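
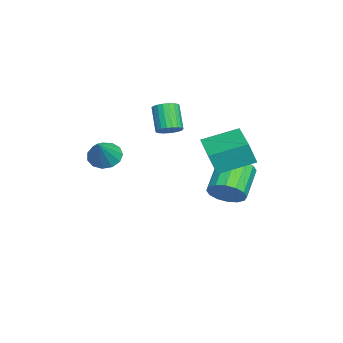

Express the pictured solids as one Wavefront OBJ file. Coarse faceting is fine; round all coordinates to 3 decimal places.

v -2.285 -1.439 1.599
v -1.851 -1.276 1.948
v -2.621 -1.499 3.01
v -3.055 -1.661 2.661
v -1.965 -1.067 1.909
v -2.735 -1.29 2.971
v -2.134 -0.923 1.817
v -2.904 -1.145 2.878
v -2.33 -0.867 1.687
v -3.099 -1.09 2.748
v -2.518 -0.91 1.542
v -3.287 -1.133 2.603
v -2.665 -1.045 1.406
v -3.435 -1.268 2.468
v -2.747 -1.248 1.305
v -3.516 -1.47 2.366
v -2.749 -1.484 1.254
v -3.518 -1.706 2.315
v -2.671 -1.712 1.263
v -3.44 -1.934 2.324
v -2.526 -1.892 1.33
v -3.295 -2.115 2.391
v -2.339 -1.995 1.443
v -3.109 -2.217 2.505
v -2.144 -2.001 1.584
v -2.913 -2.224 2.646
v -1.972 -1.91 1.727
v -2.742 -2.133 2.789
v -1.855 -1.737 1.848
v -2.625 -1.96 2.91
v -1.812 -1.513 1.926
v -2.582 -1.736 2.988
v 1.554 -3.693 1.708
v 1.937 -4.123 1.275
v 2.586 -3.847 2.772
v 2.066 -3.745 1.204
v 2.033 -3.35 1.293
v 1.848 -3.065 1.514
v 1.57 -2.978 1.796
v 1.287 -3.119 2.051
v 1.088 -3.442 2.196
v 1.038 -3.844 2.186
v 1.152 -4.198 2.025
v 1.393 -4.392 1.763
v 1.686 -4.364 1.483
v 0.051 0.306 1.088
v 0.182 -0.028 2.107
v -0.271 1.841 1.633
v -0.14 1.506 2.652
v 1.92 0.734 0.988
v 2.051 0.399 2.007
v 1.598 2.268 1.533
v 1.729 1.934 2.552
v -2.367 0.934 -2.035
v -1.846 1.344 -1.472
v -3.172 1.696 -0.502
v -3.693 1.286 -1.065
v -1.976 1.662 -1.764
v -3.301 2.014 -0.794
v -2.21 1.785 -2.128
v -3.535 2.136 -1.158
v -2.486 1.679 -2.468
v -3.812 2.031 -1.498
v -2.731 1.374 -2.692
v -4.056 1.726 -1.721
v -2.878 0.952 -2.739
v -4.204 1.303 -1.769
v -2.888 0.524 -2.598
v -4.214 0.876 -1.628
v -2.759 0.206 -2.306
v -4.084 0.558 -1.336
v -2.525 0.084 -1.942
v -3.85 0.435 -0.972
v -2.248 0.189 -1.602
v -3.574 0.541 -0.632
v -2.004 0.494 -1.379
v -3.329 0.846 -0.408
v -1.856 0.917 -1.331
v -3.182 1.268 -0.361
f 2 1 5
f 2 5 3
f 3 5 6
f 3 6 4
f 5 1 7
f 5 7 6
f 6 7 8
f 6 8 4
f 7 1 9
f 7 9 8
f 8 9 10
f 8 10 4
f 9 1 11
f 9 11 10
f 10 11 12
f 10 12 4
f 11 1 13
f 11 13 12
f 12 13 14
f 12 14 4
f 13 1 15
f 13 15 14
f 14 15 16
f 14 16 4
f 15 1 17
f 15 17 16
f 16 17 18
f 16 18 4
f 17 1 19
f 17 19 18
f 18 19 20
f 18 20 4
f 19 1 21
f 19 21 20
f 20 21 22
f 20 22 4
f 21 1 23
f 21 23 22
f 22 23 24
f 22 24 4
f 23 1 25
f 23 25 24
f 24 25 26
f 24 26 4
f 25 1 27
f 25 27 26
f 26 27 28
f 26 28 4
f 27 1 29
f 27 29 28
f 28 29 30
f 28 30 4
f 29 1 31
f 29 31 30
f 30 31 32
f 30 32 4
f 31 1 2
f 31 2 32
f 32 2 3
f 32 3 4
f 34 33 36
f 34 36 35
f 36 33 37
f 36 37 35
f 37 33 38
f 37 38 35
f 38 33 39
f 38 39 35
f 39 33 40
f 39 40 35
f 40 33 41
f 40 41 35
f 41 33 42
f 41 42 35
f 42 33 43
f 42 43 35
f 43 33 44
f 43 44 35
f 44 33 45
f 44 45 35
f 45 33 34
f 45 34 35
f 47 49 46
f 50 47 46
f 46 49 48
f 48 50 46
f 47 53 49
f 51 47 50
f 51 53 47
f 49 53 48
f 52 50 48
f 48 53 52
f 52 51 50
f 53 51 52
f 55 54 58
f 55 58 56
f 56 58 59
f 56 59 57
f 58 54 60
f 58 60 59
f 59 60 61
f 59 61 57
f 60 54 62
f 60 62 61
f 61 62 63
f 61 63 57
f 62 54 64
f 62 64 63
f 63 64 65
f 63 65 57
f 64 54 66
f 64 66 65
f 65 66 67
f 65 67 57
f 66 54 68
f 66 68 67
f 67 68 69
f 67 69 57
f 68 54 70
f 68 70 69
f 69 70 71
f 69 71 57
f 70 54 72
f 70 72 71
f 71 72 73
f 71 73 57
f 72 54 74
f 72 74 73
f 73 74 75
f 73 75 57
f 74 54 76
f 74 76 75
f 75 76 77
f 75 77 57
f 76 54 78
f 76 78 77
f 77 78 79
f 77 79 57
f 78 54 55
f 78 55 79
f 79 55 56
f 79 56 57



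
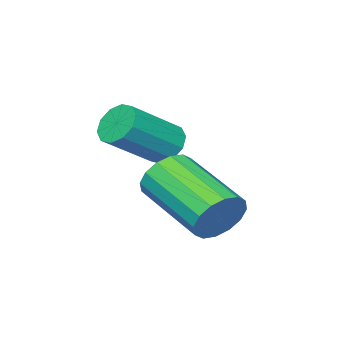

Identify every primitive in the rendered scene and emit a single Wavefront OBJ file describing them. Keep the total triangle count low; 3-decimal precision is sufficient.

v 1.271 1.998 0.116
v 1.531 1.691 -0.564
v 1.128 -0.305 0.184
v 0.869 0.002 0.864
v 1.862 1.714 -0.325
v 1.459 -0.283 0.423
v 2.035 1.813 0.032
v 1.632 -0.184 0.78
v 2.003 1.962 0.412
v 1.6 -0.035 1.16
v 1.775 2.12 0.712
v 1.372 0.123 1.46
v 1.413 2.246 0.853
v 1.01 0.249 1.601
v 1.012 2.305 0.796
v 0.609 0.309 1.544
v 0.681 2.283 0.557
v 0.278 0.286 1.305
v 0.508 2.184 0.2
v 0.105 0.187 0.948
v 0.54 2.035 -0.18
v 0.137 0.038 0.568
v 0.768 1.877 -0.48
v 0.365 -0.12 0.268
v 1.13 1.751 -0.621
v 0.727 -0.246 0.127
v 0.07 -0.676 1.473
v 0.395 -0.895 0.942
v 1.775 -1.303 1.956
v 1.45 -1.084 2.487
v 0.48 -0.498 0.987
v 1.859 -0.907 2
v 0.408 -0.169 1.218
v 1.788 -0.578 2.231
v 0.207 -0.034 1.546
v 1.587 -0.443 2.559
v -0.046 -0.144 1.846
v 1.334 -0.553 2.86
v -0.255 -0.457 2.004
v 1.125 -0.865 3.018
v -0.339 -0.853 1.96
v 1.04 -1.262 2.973
v -0.268 -1.182 1.729
v 1.112 -1.591 2.742
v -0.067 -1.317 1.401
v 1.313 -1.726 2.414
v 0.186 -1.207 1.1
v 1.566 -1.616 2.114
f 2 1 5
f 2 5 3
f 3 5 6
f 3 6 4
f 5 1 7
f 5 7 6
f 6 7 8
f 6 8 4
f 7 1 9
f 7 9 8
f 8 9 10
f 8 10 4
f 9 1 11
f 9 11 10
f 10 11 12
f 10 12 4
f 11 1 13
f 11 13 12
f 12 13 14
f 12 14 4
f 13 1 15
f 13 15 14
f 14 15 16
f 14 16 4
f 15 1 17
f 15 17 16
f 16 17 18
f 16 18 4
f 17 1 19
f 17 19 18
f 18 19 20
f 18 20 4
f 19 1 21
f 19 21 20
f 20 21 22
f 20 22 4
f 21 1 23
f 21 23 22
f 22 23 24
f 22 24 4
f 23 1 25
f 23 25 24
f 24 25 26
f 24 26 4
f 25 1 2
f 25 2 26
f 26 2 3
f 26 3 4
f 28 27 31
f 28 31 29
f 29 31 32
f 29 32 30
f 31 27 33
f 31 33 32
f 32 33 34
f 32 34 30
f 33 27 35
f 33 35 34
f 34 35 36
f 34 36 30
f 35 27 37
f 35 37 36
f 36 37 38
f 36 38 30
f 37 27 39
f 37 39 38
f 38 39 40
f 38 40 30
f 39 27 41
f 39 41 40
f 40 41 42
f 40 42 30
f 41 27 43
f 41 43 42
f 42 43 44
f 42 44 30
f 43 27 45
f 43 45 44
f 44 45 46
f 44 46 30
f 45 27 47
f 45 47 46
f 46 47 48
f 46 48 30
f 47 27 28
f 47 28 48
f 48 28 29
f 48 29 30



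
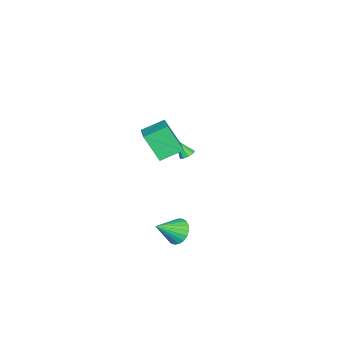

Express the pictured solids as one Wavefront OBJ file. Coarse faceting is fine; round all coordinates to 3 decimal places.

v 1.891 -1.882 3.088
v 1.761 -2.983 4.883
v 3.575 -1.021 3.739
v 3.445 -2.123 5.533
v 2.775 -3.097 2.407
v 2.645 -4.199 4.201
v 4.459 -2.237 3.057
v 4.329 -3.338 4.852
v -1.56 -2.739 -0.41
v -0.992 -2.782 -0.438
v -1.56 -3.541 0.81
v -1.092 -2.467 -0.231
v -1.411 -2.279 -0.108
v -1.8 -2.307 -0.127
v -2.076 -2.537 -0.278
v -2.111 -2.862 -0.491
v -1.888 -3.129 -0.666
v -1.512 -3.214 -0.722
v -1.158 -3.077 -0.632
v 3.342 -1.503 -4.096
v 3.85 -1.779 -4.924
v 4.538 -2.517 -3.024
v 4.05 -1.426 -4.813
v 4.126 -1.087 -4.578
v 4.068 -0.819 -4.259
v 3.883 -0.67 -3.912
v 3.605 -0.665 -3.597
v 3.282 -0.805 -3.369
v 2.969 -1.065 -3.266
v 2.72 -1.401 -3.307
v 2.579 -1.755 -3.484
v 2.57 -2.065 -3.767
v 2.694 -2.278 -4.107
v 2.931 -2.357 -4.445
v 3.238 -2.288 -4.723
v 3.563 -2.083 -4.892
f 2 4 1
f 5 2 1
f 1 4 3
f 3 5 1
f 2 8 4
f 6 2 5
f 6 8 2
f 4 8 3
f 7 5 3
f 3 8 7
f 7 6 5
f 8 6 7
f 10 9 12
f 10 12 11
f 12 9 13
f 12 13 11
f 13 9 14
f 13 14 11
f 14 9 15
f 14 15 11
f 15 9 16
f 15 16 11
f 16 9 17
f 16 17 11
f 17 9 18
f 17 18 11
f 18 9 19
f 18 19 11
f 19 9 10
f 19 10 11
f 21 20 23
f 21 23 22
f 23 20 24
f 23 24 22
f 24 20 25
f 24 25 22
f 25 20 26
f 25 26 22
f 26 20 27
f 26 27 22
f 27 20 28
f 27 28 22
f 28 20 29
f 28 29 22
f 29 20 30
f 29 30 22
f 30 20 31
f 30 31 22
f 31 20 32
f 31 32 22
f 32 20 33
f 32 33 22
f 33 20 34
f 33 34 22
f 34 20 35
f 34 35 22
f 35 20 36
f 35 36 22
f 36 20 21
f 36 21 22



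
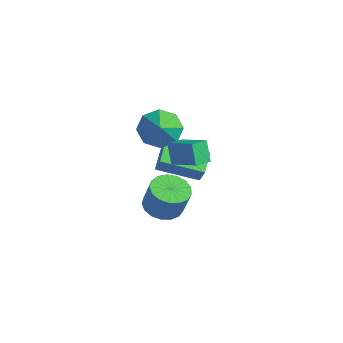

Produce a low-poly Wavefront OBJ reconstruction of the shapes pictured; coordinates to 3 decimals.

v 2.507 -2.321 0.12
v 3.323 -2.125 -0.175
v 3.79 -2.084 1.144
v 2.973 -2.279 1.44
v 3.14 -1.744 -0.122
v 3.607 -1.703 1.197
v 2.812 -1.495 -0.013
v 3.279 -1.454 1.306
v 2.413 -1.436 0.126
v 2.88 -1.394 1.445
v 2.037 -1.578 0.264
v 2.504 -1.537 1.583
v 1.767 -1.891 0.369
v 2.234 -1.85 1.688
v 1.668 -2.303 0.417
v 2.134 -2.261 1.736
v 1.76 -2.718 0.397
v 2.227 -2.677 1.716
v 2.023 -3.042 0.314
v 2.49 -3.001 1.633
v 2.397 -3.201 0.187
v 2.864 -3.16 1.506
v 2.796 -3.159 0.044
v 3.263 -3.117 1.363
v 3.129 -2.924 -0.081
v 3.596 -2.883 1.238
v 3.319 -2.551 -0.16
v 3.786 -2.51 1.159
v 1.311 -0.855 1.301
v 0.819 -0.662 2.277
v 1.289 -0.033 1.127
v 0.798 0.16 2.103
v 2.682 -0.68 1.957
v 2.191 -0.487 2.933
v 2.661 0.142 1.783
v 2.169 0.335 2.759
v -3.437 2.471 -2.088
v -2.987 2.393 -1.243
v -2.015 3.899 -2.713
v -1.565 3.821 -1.869
v -2.695 1.519 -2.571
v -2.245 1.441 -1.727
v -1.273 2.947 -3.197
v -0.823 2.869 -2.352
v -1.301 0.674 1.393
v -0.793 0.297 0.58
v -0.459 0.006 2.227
v -0.496 0.984 0.829
v -0.67 1.488 1.409
v -1.214 1.516 1.979
v -1.808 1.05 2.206
v -2.105 0.364 1.956
v -1.931 -0.141 1.376
v -1.387 -0.168 0.806
f 2 1 5
f 2 5 3
f 3 5 6
f 3 6 4
f 5 1 7
f 5 7 6
f 6 7 8
f 6 8 4
f 7 1 9
f 7 9 8
f 8 9 10
f 8 10 4
f 9 1 11
f 9 11 10
f 10 11 12
f 10 12 4
f 11 1 13
f 11 13 12
f 12 13 14
f 12 14 4
f 13 1 15
f 13 15 14
f 14 15 16
f 14 16 4
f 15 1 17
f 15 17 16
f 16 17 18
f 16 18 4
f 17 1 19
f 17 19 18
f 18 19 20
f 18 20 4
f 19 1 21
f 19 21 20
f 20 21 22
f 20 22 4
f 21 1 23
f 21 23 22
f 22 23 24
f 22 24 4
f 23 1 25
f 23 25 24
f 24 25 26
f 24 26 4
f 25 1 27
f 25 27 26
f 26 27 28
f 26 28 4
f 27 1 2
f 27 2 28
f 28 2 3
f 28 3 4
f 30 32 29
f 33 30 29
f 29 32 31
f 31 33 29
f 30 36 32
f 34 30 33
f 34 36 30
f 32 36 31
f 35 33 31
f 31 36 35
f 35 34 33
f 36 34 35
f 38 40 37
f 41 38 37
f 37 40 39
f 39 41 37
f 38 44 40
f 42 38 41
f 42 44 38
f 40 44 39
f 43 41 39
f 39 44 43
f 43 42 41
f 44 42 43
f 46 45 48
f 46 48 47
f 48 45 49
f 48 49 47
f 49 45 50
f 49 50 47
f 50 45 51
f 50 51 47
f 51 45 52
f 51 52 47
f 52 45 53
f 52 53 47
f 53 45 54
f 53 54 47
f 54 45 46
f 54 46 47



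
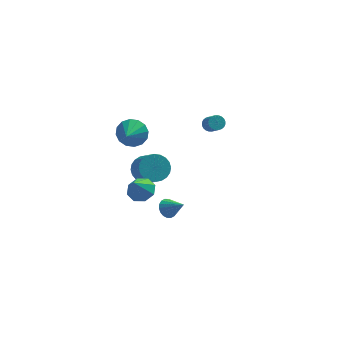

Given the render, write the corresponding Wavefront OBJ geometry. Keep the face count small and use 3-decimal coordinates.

v -1.088 4.48 0.35
v -0.692 4.833 1.174
v -1.512 3.32 1.05
v -1.169 5.006 1.173
v -1.624 5.039 0.951
v -1.936 4.921 0.568
v -2.02 4.686 0.127
v -1.855 4.395 -0.255
v -1.484 4.127 -0.474
v -1.007 3.954 -0.473
v -0.552 3.922 -0.251
v -0.241 4.039 0.132
v -0.156 4.274 0.573
v -0.322 4.565 0.954
v -0.744 -1.085 1.946
v 0.06 -1.217 1.564
v 0.409 -2.408 2.712
v -0.396 -2.275 3.094
v 0.136 -0.968 1.8
v 0.485 -2.158 2.947
v 0.078 -0.736 2.058
v 0.427 -1.927 3.205
v -0.105 -0.558 2.298
v 0.244 -1.749 3.446
v -0.386 -0.46 2.485
v -0.037 -1.65 3.633
v -0.721 -0.457 2.59
v -0.372 -1.647 3.738
v -1.059 -0.549 2.597
v -0.711 -1.74 3.745
v -1.35 -0.723 2.505
v -1.001 -1.914 3.653
v -1.549 -0.952 2.328
v -1.2 -2.143 3.476
v -1.625 -1.202 2.093
v -1.276 -2.392 3.24
v -1.567 -1.433 1.835
v -1.218 -2.624 2.982
v -1.384 -1.611 1.594
v -1.035 -2.802 2.742
v -1.103 -1.71 1.407
v -0.754 -2.9 2.555
v -0.768 -1.713 1.302
v -0.419 -2.903 2.45
v -0.429 -1.62 1.295
v -0.081 -2.811 2.443
v -0.139 -1.446 1.387
v 0.21 -2.637 2.535
v -1.26 -3.571 2.456
v -0.619 -4.083 2.453
v -1.7 -4.129 3.604
v -0.498 -3.549 2.76
v -0.823 -3.028 2.888
v -1.403 -2.825 2.764
v -1.9 -3.058 2.46
v -2.021 -3.593 2.153
v -1.696 -4.114 2.024
v -1.116 -4.317 2.148
v 3.314 3.4 1.673
v 3.702 3.243 1.382
v 3.975 2.443 2.176
v 3.586 2.6 2.467
v 3.79 3.383 1.492
v 4.063 2.583 2.286
v 3.806 3.526 1.63
v 4.079 2.725 2.424
v 3.747 3.649 1.775
v 4.02 2.849 2.569
v 3.622 3.734 1.904
v 3.895 2.934 2.698
v 3.45 3.769 1.998
v 3.723 2.969 2.792
v 3.257 3.747 2.042
v 3.53 2.947 2.836
v 3.073 3.673 2.03
v 3.346 2.873 2.825
v 2.925 3.557 1.964
v 3.198 2.757 2.758
v 2.837 3.417 1.854
v 3.11 2.617 2.648
v 2.821 3.275 1.716
v 3.094 2.474 2.51
v 2.88 3.151 1.571
v 3.153 2.351 2.365
v 3.005 3.066 1.442
v 3.278 2.266 2.236
v 3.177 3.031 1.348
v 3.45 2.231 2.142
v 3.37 3.053 1.304
v 3.643 2.253 2.098
v 3.554 3.127 1.315
v 3.827 2.327 2.11
v 0.441 -0.869 -1.879
v 0.963 -0.62 -2.177
v 1.259 -1.531 -1.001
v 0.905 -0.423 -1.974
v 0.755 -0.314 -1.752
v 0.543 -0.314 -1.555
v 0.311 -0.425 -1.422
v 0.105 -0.623 -1.38
v -0.035 -0.87 -1.436
v -0.08 -1.117 -1.58
v -0.022 -1.314 -1.783
v 0.127 -1.423 -2.005
v 0.339 -1.423 -2.202
v 0.571 -1.312 -2.335
v 0.778 -1.114 -2.378
v 0.917 -0.867 -2.321
f 2 1 4
f 2 4 3
f 4 1 5
f 4 5 3
f 5 1 6
f 5 6 3
f 6 1 7
f 6 7 3
f 7 1 8
f 7 8 3
f 8 1 9
f 8 9 3
f 9 1 10
f 9 10 3
f 10 1 11
f 10 11 3
f 11 1 12
f 11 12 3
f 12 1 13
f 12 13 3
f 13 1 14
f 13 14 3
f 14 1 2
f 14 2 3
f 16 15 19
f 16 19 17
f 17 19 20
f 17 20 18
f 19 15 21
f 19 21 20
f 20 21 22
f 20 22 18
f 21 15 23
f 21 23 22
f 22 23 24
f 22 24 18
f 23 15 25
f 23 25 24
f 24 25 26
f 24 26 18
f 25 15 27
f 25 27 26
f 26 27 28
f 26 28 18
f 27 15 29
f 27 29 28
f 28 29 30
f 28 30 18
f 29 15 31
f 29 31 30
f 30 31 32
f 30 32 18
f 31 15 33
f 31 33 32
f 32 33 34
f 32 34 18
f 33 15 35
f 33 35 34
f 34 35 36
f 34 36 18
f 35 15 37
f 35 37 36
f 36 37 38
f 36 38 18
f 37 15 39
f 37 39 38
f 38 39 40
f 38 40 18
f 39 15 41
f 39 41 40
f 40 41 42
f 40 42 18
f 41 15 43
f 41 43 42
f 42 43 44
f 42 44 18
f 43 15 45
f 43 45 44
f 44 45 46
f 44 46 18
f 45 15 47
f 45 47 46
f 46 47 48
f 46 48 18
f 47 15 16
f 47 16 48
f 48 16 17
f 48 17 18
f 50 49 52
f 50 52 51
f 52 49 53
f 52 53 51
f 53 49 54
f 53 54 51
f 54 49 55
f 54 55 51
f 55 49 56
f 55 56 51
f 56 49 57
f 56 57 51
f 57 49 58
f 57 58 51
f 58 49 50
f 58 50 51
f 60 59 63
f 60 63 61
f 61 63 64
f 61 64 62
f 63 59 65
f 63 65 64
f 64 65 66
f 64 66 62
f 65 59 67
f 65 67 66
f 66 67 68
f 66 68 62
f 67 59 69
f 67 69 68
f 68 69 70
f 68 70 62
f 69 59 71
f 69 71 70
f 70 71 72
f 70 72 62
f 71 59 73
f 71 73 72
f 72 73 74
f 72 74 62
f 73 59 75
f 73 75 74
f 74 75 76
f 74 76 62
f 75 59 77
f 75 77 76
f 76 77 78
f 76 78 62
f 77 59 79
f 77 79 78
f 78 79 80
f 78 80 62
f 79 59 81
f 79 81 80
f 80 81 82
f 80 82 62
f 81 59 83
f 81 83 82
f 82 83 84
f 82 84 62
f 83 59 85
f 83 85 84
f 84 85 86
f 84 86 62
f 85 59 87
f 85 87 86
f 86 87 88
f 86 88 62
f 87 59 89
f 87 89 88
f 88 89 90
f 88 90 62
f 89 59 91
f 89 91 90
f 90 91 92
f 90 92 62
f 91 59 60
f 91 60 92
f 92 60 61
f 92 61 62
f 94 93 96
f 94 96 95
f 96 93 97
f 96 97 95
f 97 93 98
f 97 98 95
f 98 93 99
f 98 99 95
f 99 93 100
f 99 100 95
f 100 93 101
f 100 101 95
f 101 93 102
f 101 102 95
f 102 93 103
f 102 103 95
f 103 93 104
f 103 104 95
f 104 93 105
f 104 105 95
f 105 93 106
f 105 106 95
f 106 93 107
f 106 107 95
f 107 93 108
f 107 108 95
f 108 93 94
f 108 94 95



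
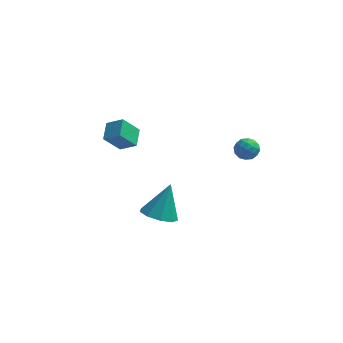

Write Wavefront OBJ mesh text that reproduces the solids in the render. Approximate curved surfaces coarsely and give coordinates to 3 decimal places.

v 2.729 4.125 -0.657
v 3.399 4.392 -0.395
v 2.841 3.128 0.075
v 3.511 3.395 0.337
v 2.857 3.753 0.521
v 2.788 4.369 0.068
v 3.452 3.151 -0.388
v 3.383 3.767 -0.841
v 3.846 3.791 -0.229
v 3.478 4.162 0.333
v 2.762 3.358 -0.653
v 2.394 3.729 -0.091
v 3.054 4.346 -0.59
v 3.186 3.174 0.27
v 2.801 3.384 0.379
v 3.195 3.541 0.532
v 2.695 4.332 -0.318
v 3.089 4.489 -0.164
v 2.77 4.113 0.374
v 3.151 3.031 -0.156
v 3.545 3.188 -0.002
v 3.045 3.979 -0.852
v 3.439 4.136 -0.699
v 3.47 3.407 -0.694
v 3.711 4.15 -0.339
v 3.777 3.564 0.091
v 3.742 3.42 -0.335
v 3.701 3.782 -0.601
v 3.495 4.368 -0.009
v 3.56 3.782 0.422
v 3.176 3.992 0.53
v 3.135 4.354 0.264
v 3.757 4.015 0.089
v 2.68 3.738 -0.742
v 2.745 3.152 -0.311
v 3.105 3.166 -0.584
v 3.064 3.528 -0.85
v 2.463 3.956 -0.411
v 2.529 3.37 0.019
v 2.539 3.738 0.281
v 2.498 4.1 0.015
v 2.483 3.505 -0.409
v -0.701 -3.495 0.074
v 0.104 -4.158 0.193
v -0.199 -2.565 1.866
v 0.317 -3.576 -0.169
v 0.053 -2.955 -0.417
v -0.563 -2.587 -0.435
v -1.244 -2.644 -0.215
v -1.671 -3.099 0.141
v -1.644 -3.739 0.466
v -1.176 -4.265 0.607
v -0.486 -4.43 0.499
v -4.4 1.196 1.95
v -3.456 0.981 2.552
v -4.413 2.319 2.373
v -3.469 2.104 2.974
v -3.571 1.636 0.806
v -2.627 1.421 1.407
v -3.584 2.759 1.228
v -2.64 2.544 1.83
f 1 38 17
f 38 12 41
f 17 41 6
f 38 41 17
f 1 17 13
f 17 6 18
f 13 18 2
f 17 18 13
f 1 13 22
f 13 2 23
f 22 23 8
f 13 23 22
f 1 22 34
f 22 8 37
f 34 37 11
f 22 37 34
f 1 34 38
f 34 11 42
f 38 42 12
f 34 42 38
f 2 18 29
f 18 6 32
f 29 32 10
f 18 32 29
f 6 41 19
f 41 12 40
f 19 40 5
f 41 40 19
f 12 42 39
f 42 11 35
f 39 35 3
f 42 35 39
f 11 37 36
f 37 8 24
f 36 24 7
f 37 24 36
f 8 23 28
f 23 2 25
f 28 25 9
f 23 25 28
f 4 30 16
f 30 10 31
f 16 31 5
f 30 31 16
f 4 16 14
f 16 5 15
f 14 15 3
f 16 15 14
f 4 14 21
f 14 3 20
f 21 20 7
f 14 20 21
f 4 21 26
f 21 7 27
f 26 27 9
f 21 27 26
f 4 26 30
f 26 9 33
f 30 33 10
f 26 33 30
f 5 31 19
f 31 10 32
f 19 32 6
f 31 32 19
f 3 15 39
f 15 5 40
f 39 40 12
f 15 40 39
f 7 20 36
f 20 3 35
f 36 35 11
f 20 35 36
f 9 27 28
f 27 7 24
f 28 24 8
f 27 24 28
f 10 33 29
f 33 9 25
f 29 25 2
f 33 25 29
f 44 43 46
f 44 46 45
f 46 43 47
f 46 47 45
f 47 43 48
f 47 48 45
f 48 43 49
f 48 49 45
f 49 43 50
f 49 50 45
f 50 43 51
f 50 51 45
f 51 43 52
f 51 52 45
f 52 43 53
f 52 53 45
f 53 43 44
f 53 44 45
f 55 57 54
f 58 55 54
f 54 57 56
f 56 58 54
f 55 61 57
f 59 55 58
f 59 61 55
f 57 61 56
f 60 58 56
f 56 61 60
f 60 59 58
f 61 59 60



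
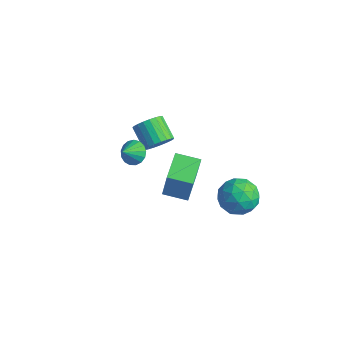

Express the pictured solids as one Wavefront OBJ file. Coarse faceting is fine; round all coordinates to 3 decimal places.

v -0.621 -1.36 -1.384
v 0.119 -1.204 -1.313
v -0.519 -2.16 -0.696
v -0.038 -1.002 -1.054
v -0.328 -0.882 -0.871
v -0.686 -0.871 -0.806
v -1.029 -0.973 -0.873
v -1.278 -1.163 -1.057
v -1.377 -1.398 -1.316
v -1.303 -1.625 -1.59
v -1.073 -1.791 -1.818
v -0.739 -1.858 -1.946
v -0.378 -1.811 -1.945
v -0.073 -1.661 -1.816
v 0.106 -1.442 -1.587
v 3.872 2.841 -3.503
v 4.781 2.365 -4.059
v 3.079 1.135 -3.341
v 3.988 0.659 -3.897
v 4.125 1.097 -2.824
v 4.615 2.151 -2.924
v 3.245 1.349 -4.476
v 3.735 2.403 -4.576
v 4.394 1.443 -4.661
v 4.937 1.287 -3.64
v 2.923 2.213 -3.76
v 3.466 2.057 -2.739
v 4.396 2.753 -3.795
v 3.464 0.747 -3.605
v 3.544 1.005 -2.974
v 4.079 0.725 -3.301
v 4.299 2.627 -3.128
v 4.833 2.348 -3.455
v 4.447 1.602 -2.729
v 3.027 1.152 -3.945
v 3.561 0.873 -4.272
v 3.781 2.775 -4.099
v 4.316 2.495 -4.426
v 3.413 1.898 -4.671
v 4.703 1.931 -4.476
v 4.237 0.928 -4.38
v 3.8 1.334 -4.721
v 4.088 1.953 -4.78
v 5.022 1.84 -3.876
v 4.556 0.837 -3.78
v 4.637 1.094 -3.15
v 4.925 1.714 -3.209
v 4.795 1.298 -4.229
v 3.304 2.663 -3.62
v 2.838 1.66 -3.524
v 2.935 1.786 -4.191
v 3.223 2.406 -4.25
v 3.623 2.572 -3.02
v 3.157 1.569 -2.924
v 3.772 1.547 -2.62
v 4.06 2.166 -2.679
v 3.065 2.202 -3.171
v 1.18 -0.991 -3.798
v 1.705 -1.121 -1.81
v 0.229 0.4 -3.456
v 0.753 0.271 -1.468
v 2.267 -0.191 -4.032
v 2.791 -0.32 -2.044
v 1.315 1.201 -3.69
v 1.84 1.071 -1.702
v -1.834 1.391 -3.507
v -1.334 1.508 -2.804
v -2.567 1.766 -1.971
v -3.066 1.649 -2.673
v -1.355 1.843 -2.938
v -2.587 2.101 -2.105
v -1.458 2.1 -3.171
v -2.691 2.358 -2.337
v -1.627 2.235 -3.462
v -2.859 2.493 -2.628
v -1.831 2.223 -3.76
v -3.063 2.481 -2.926
v -2.036 2.068 -4.015
v -3.268 2.326 -3.181
v -2.205 1.796 -4.181
v -3.438 2.053 -3.348
v -2.311 1.453 -4.232
v -3.543 1.711 -3.398
v -2.334 1.1 -4.156
v -3.566 1.358 -3.323
v -2.27 0.797 -3.969
v -3.503 1.055 -3.135
v -2.132 0.597 -3.701
v -3.364 0.855 -2.868
v -1.941 0.534 -3.4
v -3.174 0.792 -2.567
v -1.732 0.62 -3.118
v -2.964 0.877 -2.284
v -1.541 0.838 -2.902
v -2.773 1.096 -2.069
v -1.4 1.153 -2.791
v -2.632 1.41 -1.958
f 2 1 4
f 2 4 3
f 4 1 5
f 4 5 3
f 5 1 6
f 5 6 3
f 6 1 7
f 6 7 3
f 7 1 8
f 7 8 3
f 8 1 9
f 8 9 3
f 9 1 10
f 9 10 3
f 10 1 11
f 10 11 3
f 11 1 12
f 11 12 3
f 12 1 13
f 12 13 3
f 13 1 14
f 13 14 3
f 14 1 15
f 14 15 3
f 15 1 2
f 15 2 3
f 16 53 32
f 53 27 56
f 32 56 21
f 53 56 32
f 16 32 28
f 32 21 33
f 28 33 17
f 32 33 28
f 16 28 37
f 28 17 38
f 37 38 23
f 28 38 37
f 16 37 49
f 37 23 52
f 49 52 26
f 37 52 49
f 16 49 53
f 49 26 57
f 53 57 27
f 49 57 53
f 17 33 44
f 33 21 47
f 44 47 25
f 33 47 44
f 21 56 34
f 56 27 55
f 34 55 20
f 56 55 34
f 27 57 54
f 57 26 50
f 54 50 18
f 57 50 54
f 26 52 51
f 52 23 39
f 51 39 22
f 52 39 51
f 23 38 43
f 38 17 40
f 43 40 24
f 38 40 43
f 19 45 31
f 45 25 46
f 31 46 20
f 45 46 31
f 19 31 29
f 31 20 30
f 29 30 18
f 31 30 29
f 19 29 36
f 29 18 35
f 36 35 22
f 29 35 36
f 19 36 41
f 36 22 42
f 41 42 24
f 36 42 41
f 19 41 45
f 41 24 48
f 45 48 25
f 41 48 45
f 20 46 34
f 46 25 47
f 34 47 21
f 46 47 34
f 18 30 54
f 30 20 55
f 54 55 27
f 30 55 54
f 22 35 51
f 35 18 50
f 51 50 26
f 35 50 51
f 24 42 43
f 42 22 39
f 43 39 23
f 42 39 43
f 25 48 44
f 48 24 40
f 44 40 17
f 48 40 44
f 59 61 58
f 62 59 58
f 58 61 60
f 60 62 58
f 59 65 61
f 63 59 62
f 63 65 59
f 61 65 60
f 64 62 60
f 60 65 64
f 64 63 62
f 65 63 64
f 67 66 70
f 67 70 68
f 68 70 71
f 68 71 69
f 70 66 72
f 70 72 71
f 71 72 73
f 71 73 69
f 72 66 74
f 72 74 73
f 73 74 75
f 73 75 69
f 74 66 76
f 74 76 75
f 75 76 77
f 75 77 69
f 76 66 78
f 76 78 77
f 77 78 79
f 77 79 69
f 78 66 80
f 78 80 79
f 79 80 81
f 79 81 69
f 80 66 82
f 80 82 81
f 81 82 83
f 81 83 69
f 82 66 84
f 82 84 83
f 83 84 85
f 83 85 69
f 84 66 86
f 84 86 85
f 85 86 87
f 85 87 69
f 86 66 88
f 86 88 87
f 87 88 89
f 87 89 69
f 88 66 90
f 88 90 89
f 89 90 91
f 89 91 69
f 90 66 92
f 90 92 91
f 91 92 93
f 91 93 69
f 92 66 94
f 92 94 93
f 93 94 95
f 93 95 69
f 94 66 96
f 94 96 95
f 95 96 97
f 95 97 69
f 96 66 67
f 96 67 97
f 97 67 68
f 97 68 69



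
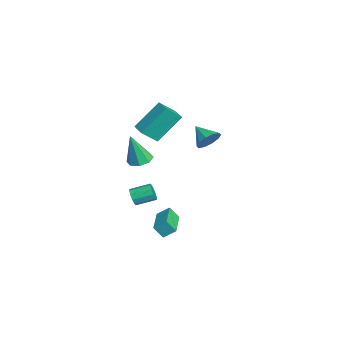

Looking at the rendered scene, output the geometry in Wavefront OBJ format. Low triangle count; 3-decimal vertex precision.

v -3.663 -1.745 0.019
v -3.423 -2.695 0.918
v -4.055 -0.317 1.632
v -3.815 -1.266 2.531
v -2.705 -1.494 0.029
v -2.465 -2.443 0.928
v -3.097 -0.065 1.642
v -2.857 -1.015 2.541
v 2.025 -3.458 -1.458
v 2.333 -3.327 -1.906
v 2.404 -2.21 -1.531
v 2.095 -2.342 -1.082
v 2 -3.278 -1.988
v 2.071 -2.162 -1.612
v 1.677 -3.299 -1.866
v 1.747 -2.182 -1.491
v 1.486 -3.38 -1.589
v 1.557 -2.264 -1.214
v 1.501 -3.491 -1.262
v 1.572 -2.375 -0.886
v 1.716 -3.59 -1.009
v 1.787 -2.473 -0.634
v 2.049 -3.638 -0.928
v 2.12 -2.522 -0.552
v 2.373 -3.618 -1.049
v 2.443 -2.501 -0.674
v 2.563 -3.536 -1.326
v 2.634 -2.42 -0.951
v 2.548 -3.425 -1.654
v 2.619 -2.309 -1.278
v -1.766 -2.595 -0.796
v -1.007 -2.704 -0.863
v -1.674 -3.145 1.156
v -1.142 -2.154 -0.701
v -1.643 -1.862 -0.595
v -2.216 -1.999 -0.606
v -2.526 -2.485 -0.729
v -2.39 -3.036 -0.891
v -1.89 -3.328 -0.997
v -1.317 -3.19 -0.985
v 2.952 -2.281 -2.302
v 3.079 -1.613 -1.793
v 3.1 -1.792 -2.981
v 3.228 -1.123 -2.472
v 4.752 -2.697 -2.208
v 4.88 -2.028 -1.699
v 4.901 -2.207 -2.887
v 5.028 -1.539 -2.378
v -0.926 1.111 0.893
v -0.386 0.852 1.438
v -1.874 0.509 1.547
v -0.56 1.295 1.593
v -0.875 1.667 1.48
v -1.209 1.828 1.143
v -1.434 1.715 0.711
v -1.466 1.371 0.348
v -1.291 0.928 0.194
v -0.976 0.555 0.307
v -0.643 0.395 0.644
v -0.417 0.508 1.076
f 2 4 1
f 5 2 1
f 1 4 3
f 3 5 1
f 2 8 4
f 6 2 5
f 6 8 2
f 4 8 3
f 7 5 3
f 3 8 7
f 7 6 5
f 8 6 7
f 10 9 13
f 10 13 11
f 11 13 14
f 11 14 12
f 13 9 15
f 13 15 14
f 14 15 16
f 14 16 12
f 15 9 17
f 15 17 16
f 16 17 18
f 16 18 12
f 17 9 19
f 17 19 18
f 18 19 20
f 18 20 12
f 19 9 21
f 19 21 20
f 20 21 22
f 20 22 12
f 21 9 23
f 21 23 22
f 22 23 24
f 22 24 12
f 23 9 25
f 23 25 24
f 24 25 26
f 24 26 12
f 25 9 27
f 25 27 26
f 26 27 28
f 26 28 12
f 27 9 29
f 27 29 28
f 28 29 30
f 28 30 12
f 29 9 10
f 29 10 30
f 30 10 11
f 30 11 12
f 32 31 34
f 32 34 33
f 34 31 35
f 34 35 33
f 35 31 36
f 35 36 33
f 36 31 37
f 36 37 33
f 37 31 38
f 37 38 33
f 38 31 39
f 38 39 33
f 39 31 40
f 39 40 33
f 40 31 32
f 40 32 33
f 42 44 41
f 45 42 41
f 41 44 43
f 43 45 41
f 42 48 44
f 46 42 45
f 46 48 42
f 44 48 43
f 47 45 43
f 43 48 47
f 47 46 45
f 48 46 47
f 50 49 52
f 50 52 51
f 52 49 53
f 52 53 51
f 53 49 54
f 53 54 51
f 54 49 55
f 54 55 51
f 55 49 56
f 55 56 51
f 56 49 57
f 56 57 51
f 57 49 58
f 57 58 51
f 58 49 59
f 58 59 51
f 59 49 60
f 59 60 51
f 60 49 50
f 60 50 51



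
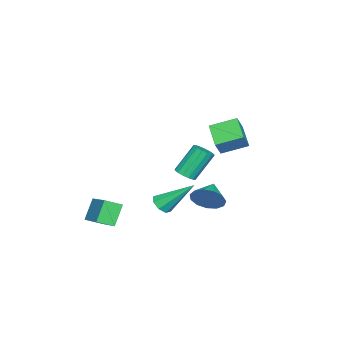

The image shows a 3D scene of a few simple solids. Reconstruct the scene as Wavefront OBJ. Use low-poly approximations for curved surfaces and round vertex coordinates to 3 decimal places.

v -1.486 -0.017 -1.681
v -1.047 0.339 -1.607
v -1.794 0.972 -0.205
v -2.234 0.617 -0.279
v -1.237 0.487 -1.776
v -1.985 1.121 -0.374
v -1.495 0.501 -1.919
v -2.243 1.134 -0.518
v -1.75 0.376 -1.999
v -2.498 1.009 -0.598
v -1.934 0.145 -1.993
v -2.682 0.779 -0.592
v -1.999 -0.128 -1.904
v -2.746 0.505 -0.502
v -1.926 -0.372 -1.755
v -2.673 0.261 -0.353
v -1.735 -0.521 -1.586
v -2.483 0.113 -0.184
v -1.477 -0.534 -1.442
v -2.225 0.099 -0.041
v -1.222 -0.409 -1.362
v -1.97 0.224 0.039
v -1.038 -0.179 -1.368
v -1.786 0.455 0.033
v -0.974 0.095 -1.458
v -1.721 0.728 -0.056
v -3.346 0.351 -4.209
v -3.005 -0.187 -3.573
v -4.454 0.189 -3.751
v -2.995 0.283 -3.383
v -3.097 0.775 -3.454
v -3.278 1.132 -3.766
v -3.48 1.241 -4.217
v -3.64 1.068 -4.666
v -3.706 0.668 -4.97
v -3.658 0.166 -5.032
v -3.511 -0.276 -4.833
v -3.311 -0.519 -4.435
v -3.123 -0.486 -3.965
v -1.092 1.606 1.508
v -0.604 1.533 2.26
v -1.644 2.746 1.976
v -1.155 2.673 2.728
v -0.065 2.347 0.912
v 0.424 2.274 1.664
v -0.616 3.487 1.38
v -0.128 3.414 2.132
v -1.714 -1.304 -4.075
v -1.235 -1.525 -3.75
v -2.006 0.224 -2.605
v -1.104 -1.196 -4.066
v -1.33 -0.93 -4.387
v -1.781 -0.883 -4.526
v -2.193 -1.082 -4.4
v -2.325 -1.411 -4.084
v -2.099 -1.677 -3.763
v -1.647 -1.724 -3.625
v 0.085 -3.546 -5.006
v -0.662 -3.481 -3.955
v 1.438 -2.251 -4.124
v 0.691 -2.186 -3.074
v 0.529 -4.254 -4.646
v -0.218 -4.189 -3.596
v 1.882 -2.959 -3.765
v 1.135 -2.894 -2.714
f 2 1 5
f 2 5 3
f 3 5 6
f 3 6 4
f 5 1 7
f 5 7 6
f 6 7 8
f 6 8 4
f 7 1 9
f 7 9 8
f 8 9 10
f 8 10 4
f 9 1 11
f 9 11 10
f 10 11 12
f 10 12 4
f 11 1 13
f 11 13 12
f 12 13 14
f 12 14 4
f 13 1 15
f 13 15 14
f 14 15 16
f 14 16 4
f 15 1 17
f 15 17 16
f 16 17 18
f 16 18 4
f 17 1 19
f 17 19 18
f 18 19 20
f 18 20 4
f 19 1 21
f 19 21 20
f 20 21 22
f 20 22 4
f 21 1 23
f 21 23 22
f 22 23 24
f 22 24 4
f 23 1 25
f 23 25 24
f 24 25 26
f 24 26 4
f 25 1 2
f 25 2 26
f 26 2 3
f 26 3 4
f 28 27 30
f 28 30 29
f 30 27 31
f 30 31 29
f 31 27 32
f 31 32 29
f 32 27 33
f 32 33 29
f 33 27 34
f 33 34 29
f 34 27 35
f 34 35 29
f 35 27 36
f 35 36 29
f 36 27 37
f 36 37 29
f 37 27 38
f 37 38 29
f 38 27 39
f 38 39 29
f 39 27 28
f 39 28 29
f 41 43 40
f 44 41 40
f 40 43 42
f 42 44 40
f 41 47 43
f 45 41 44
f 45 47 41
f 43 47 42
f 46 44 42
f 42 47 46
f 46 45 44
f 47 45 46
f 49 48 51
f 49 51 50
f 51 48 52
f 51 52 50
f 52 48 53
f 52 53 50
f 53 48 54
f 53 54 50
f 54 48 55
f 54 55 50
f 55 48 56
f 55 56 50
f 56 48 57
f 56 57 50
f 57 48 49
f 57 49 50
f 59 61 58
f 62 59 58
f 58 61 60
f 60 62 58
f 59 65 61
f 63 59 62
f 63 65 59
f 61 65 60
f 64 62 60
f 60 65 64
f 64 63 62
f 65 63 64



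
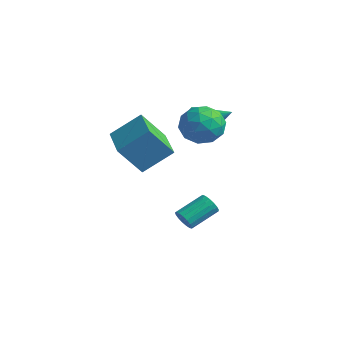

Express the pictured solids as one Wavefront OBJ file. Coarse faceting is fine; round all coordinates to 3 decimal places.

v -2.868 2.26 2.259
v -2.308 2.03 1.677
v -1.812 3.06 2.961
v -2.506 2.43 1.52
v -2.82 2.775 1.598
v -3.149 2.958 1.885
v -3.389 2.918 2.291
v -3.463 2.669 2.687
v -3.349 2.291 2.947
v -3.082 1.902 2.989
v -2.747 1.627 2.798
v -2.451 1.553 2.437
v -2.287 1.703 2.019
v -1.381 1.588 3.661
v -0.507 1.157 3.826
v -1.793 0.383 2.694
v -0.919 -0.048 2.859
v -1.589 0.004 3.584
v -1.334 0.75 4.182
v -0.966 0.79 2.338
v -0.711 1.536 2.936
v -0.25 0.664 3.009
v -0.635 0.179 3.779
v -1.665 1.361 2.741
v -2.05 0.876 3.511
v -0.908 1.479 3.828
v -1.392 0.061 2.692
v -1.786 0.092 3.118
v -1.272 -0.161 3.215
v -1.394 1.239 4.037
v -0.881 0.986 4.134
v -1.516 0.308 3.992
v -1.419 0.554 2.386
v -0.906 0.301 2.483
v -1.028 1.701 3.305
v -0.514 1.448 3.402
v -0.784 1.232 2.528
v -0.243 0.936 3.445
v -0.485 0.227 2.877
v -0.513 0.72 2.571
v -0.363 1.158 2.922
v -0.47 0.65 3.898
v -0.712 -0.059 3.329
v -1.105 -0.028 3.755
v -0.956 0.41 4.106
v -0.319 0.36 3.417
v -1.588 1.599 3.191
v -1.83 0.89 2.622
v -1.344 1.13 2.414
v -1.195 1.568 2.765
v -1.815 1.313 3.643
v -2.057 0.604 3.075
v -1.937 0.382 3.598
v -1.787 0.82 3.949
v -1.981 1.18 3.103
v -1.396 0.024 -1.93
v -1.18 -0.215 -1.522
v -0.948 1.017 -0.922
v -1.164 1.256 -1.33
v -0.989 -0.176 -1.676
v -0.757 1.056 -1.076
v -0.89 -0.091 -1.889
v -0.659 1.141 -1.288
v -0.908 0.02 -2.111
v -0.676 1.252 -1.51
v -1.038 0.133 -2.291
v -0.806 1.365 -1.691
v -1.249 0.22 -2.389
v -1.017 1.452 -1.789
v -1.494 0.263 -2.382
v -1.263 1.495 -1.781
v -1.717 0.25 -2.271
v -1.485 1.482 -1.671
v -1.866 0.186 -2.082
v -1.634 1.418 -1.482
v -1.907 0.085 -1.859
v -1.676 1.317 -1.258
v -1.831 -0.03 -1.651
v -1.6 1.202 -1.051
v -1.656 -0.133 -1.508
v -1.424 1.099 -0.908
v -1.421 -0.2 -1.462
v -1.189 1.032 -0.861
v -3.49 -1.942 2.823
v -2.839 -0.889 3.772
v -2.971 -1.148 1.585
v -2.32 -0.094 2.534
v -1.9 -2.946 2.846
v -1.249 -1.892 3.795
v -1.381 -2.151 1.608
v -0.73 -1.098 2.557
f 2 1 4
f 2 4 3
f 4 1 5
f 4 5 3
f 5 1 6
f 5 6 3
f 6 1 7
f 6 7 3
f 7 1 8
f 7 8 3
f 8 1 9
f 8 9 3
f 9 1 10
f 9 10 3
f 10 1 11
f 10 11 3
f 11 1 12
f 11 12 3
f 12 1 13
f 12 13 3
f 13 1 2
f 13 2 3
f 14 51 30
f 51 25 54
f 30 54 19
f 51 54 30
f 14 30 26
f 30 19 31
f 26 31 15
f 30 31 26
f 14 26 35
f 26 15 36
f 35 36 21
f 26 36 35
f 14 35 47
f 35 21 50
f 47 50 24
f 35 50 47
f 14 47 51
f 47 24 55
f 51 55 25
f 47 55 51
f 15 31 42
f 31 19 45
f 42 45 23
f 31 45 42
f 19 54 32
f 54 25 53
f 32 53 18
f 54 53 32
f 25 55 52
f 55 24 48
f 52 48 16
f 55 48 52
f 24 50 49
f 50 21 37
f 49 37 20
f 50 37 49
f 21 36 41
f 36 15 38
f 41 38 22
f 36 38 41
f 17 43 29
f 43 23 44
f 29 44 18
f 43 44 29
f 17 29 27
f 29 18 28
f 27 28 16
f 29 28 27
f 17 27 34
f 27 16 33
f 34 33 20
f 27 33 34
f 17 34 39
f 34 20 40
f 39 40 22
f 34 40 39
f 17 39 43
f 39 22 46
f 43 46 23
f 39 46 43
f 18 44 32
f 44 23 45
f 32 45 19
f 44 45 32
f 16 28 52
f 28 18 53
f 52 53 25
f 28 53 52
f 20 33 49
f 33 16 48
f 49 48 24
f 33 48 49
f 22 40 41
f 40 20 37
f 41 37 21
f 40 37 41
f 23 46 42
f 46 22 38
f 42 38 15
f 46 38 42
f 57 56 60
f 57 60 58
f 58 60 61
f 58 61 59
f 60 56 62
f 60 62 61
f 61 62 63
f 61 63 59
f 62 56 64
f 62 64 63
f 63 64 65
f 63 65 59
f 64 56 66
f 64 66 65
f 65 66 67
f 65 67 59
f 66 56 68
f 66 68 67
f 67 68 69
f 67 69 59
f 68 56 70
f 68 70 69
f 69 70 71
f 69 71 59
f 70 56 72
f 70 72 71
f 71 72 73
f 71 73 59
f 72 56 74
f 72 74 73
f 73 74 75
f 73 75 59
f 74 56 76
f 74 76 75
f 75 76 77
f 75 77 59
f 76 56 78
f 76 78 77
f 77 78 79
f 77 79 59
f 78 56 80
f 78 80 79
f 79 80 81
f 79 81 59
f 80 56 82
f 80 82 81
f 81 82 83
f 81 83 59
f 82 56 57
f 82 57 83
f 83 57 58
f 83 58 59
f 85 87 84
f 88 85 84
f 84 87 86
f 86 88 84
f 85 91 87
f 89 85 88
f 89 91 85
f 87 91 86
f 90 88 86
f 86 91 90
f 90 89 88
f 91 89 90



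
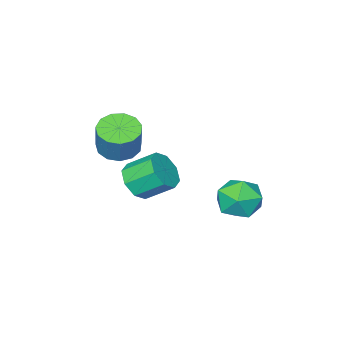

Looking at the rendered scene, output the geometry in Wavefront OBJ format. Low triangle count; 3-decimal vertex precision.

v -0.653 -3.937 2.989
v -0.12 -3.18 2.584
v 0.266 -2.647 4.086
v -0.267 -3.403 4.491
v -0.65 -2.985 2.65
v -0.265 -2.452 4.153
v -1.182 -3.092 2.825
v -0.796 -2.559 4.327
v -1.545 -3.467 3.051
v -1.159 -2.934 4.553
v -1.625 -3.991 3.258
v -1.239 -3.458 4.76
v -1.396 -4.498 3.379
v -1.011 -3.965 4.881
v -0.932 -4.827 3.377
v -0.546 -4.293 4.879
v -0.379 -4.873 3.251
v 0.007 -4.339 4.753
v 0.087 -4.622 3.042
v 0.473 -4.088 4.544
v 0.318 -4.153 2.816
v 0.704 -3.62 4.318
v 0.241 -3.616 2.645
v 0.627 -3.083 4.148
v -3.817 1.84 0.639
v -3.414 2.334 1.641
v -2.606 0.366 0.879
v -2.203 0.86 1.881
v -3.308 0.425 1.836
v -4.056 1.336 1.688
v -1.964 1.364 0.832
v -2.712 2.275 0.684
v -2.269 2.041 1.761
v -3.099 1.46 2.381
v -2.921 1.24 0.139
v -3.751 0.659 0.759
v -0.372 -2.395 1.568
v 0.211 -2.662 2.361
v -0.566 -1.612 3.285
v -1.148 -1.345 2.492
v 0.518 -2.073 1.95
v -0.259 -1.024 2.874
v 0.303 -1.673 1.315
v -0.473 -0.623 2.24
v -0.307 -1.695 0.828
v -1.083 -0.646 1.753
v -0.954 -2.128 0.775
v -1.731 -1.078 1.699
v -1.261 -2.716 1.186
v -2.038 -1.667 2.11
v -1.047 -3.117 1.82
v -1.823 -2.067 2.745
v -0.437 -3.094 2.307
v -1.213 -2.045 3.232
f 2 1 5
f 2 5 3
f 3 5 6
f 3 6 4
f 5 1 7
f 5 7 6
f 6 7 8
f 6 8 4
f 7 1 9
f 7 9 8
f 8 9 10
f 8 10 4
f 9 1 11
f 9 11 10
f 10 11 12
f 10 12 4
f 11 1 13
f 11 13 12
f 12 13 14
f 12 14 4
f 13 1 15
f 13 15 14
f 14 15 16
f 14 16 4
f 15 1 17
f 15 17 16
f 16 17 18
f 16 18 4
f 17 1 19
f 17 19 18
f 18 19 20
f 18 20 4
f 19 1 21
f 19 21 20
f 20 21 22
f 20 22 4
f 21 1 23
f 21 23 22
f 22 23 24
f 22 24 4
f 23 1 2
f 23 2 24
f 24 2 3
f 24 3 4
f 25 36 30
f 25 30 26
f 25 26 32
f 25 32 35
f 25 35 36
f 26 30 34
f 30 36 29
f 36 35 27
f 35 32 31
f 32 26 33
f 28 34 29
f 28 29 27
f 28 27 31
f 28 31 33
f 28 33 34
f 29 34 30
f 27 29 36
f 31 27 35
f 33 31 32
f 34 33 26
f 38 37 41
f 38 41 39
f 39 41 42
f 39 42 40
f 41 37 43
f 41 43 42
f 42 43 44
f 42 44 40
f 43 37 45
f 43 45 44
f 44 45 46
f 44 46 40
f 45 37 47
f 45 47 46
f 46 47 48
f 46 48 40
f 47 37 49
f 47 49 48
f 48 49 50
f 48 50 40
f 49 37 51
f 49 51 50
f 50 51 52
f 50 52 40
f 51 37 53
f 51 53 52
f 52 53 54
f 52 54 40
f 53 37 38
f 53 38 54
f 54 38 39
f 54 39 40



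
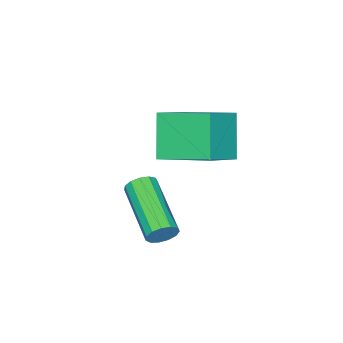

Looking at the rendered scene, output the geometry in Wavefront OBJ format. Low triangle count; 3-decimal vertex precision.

v 2.918 3.973 0.429
v 3.117 3.671 0.042
v 2.04 1.985 0.803
v 1.842 2.287 1.191
v 3.309 3.651 0.27
v 2.232 1.966 1.032
v 3.376 3.734 0.549
v 2.299 2.049 1.31
v 3.299 3.893 0.79
v 2.222 2.207 1.551
v 3.1 4.077 0.916
v 2.023 2.391 1.678
v 2.844 4.227 0.888
v 1.767 2.542 1.65
v 2.612 4.297 0.714
v 1.535 2.612 1.476
v 2.476 4.264 0.45
v 1.4 2.579 1.211
v 2.482 4.139 0.179
v 1.405 2.453 0.941
v 2.626 3.96 -0.012
v 1.549 2.275 0.749
v 2.862 3.786 -0.064
v 1.786 2.1 0.698
v 0.077 2.54 3.594
v 1.324 2.507 4.293
v -0.218 4.295 4.201
v 1.029 4.262 4.9
v 0.851 3.138 2.24
v 2.098 3.105 2.939
v 0.556 4.893 2.847
v 1.803 4.86 3.546
f 2 1 5
f 2 5 3
f 3 5 6
f 3 6 4
f 5 1 7
f 5 7 6
f 6 7 8
f 6 8 4
f 7 1 9
f 7 9 8
f 8 9 10
f 8 10 4
f 9 1 11
f 9 11 10
f 10 11 12
f 10 12 4
f 11 1 13
f 11 13 12
f 12 13 14
f 12 14 4
f 13 1 15
f 13 15 14
f 14 15 16
f 14 16 4
f 15 1 17
f 15 17 16
f 16 17 18
f 16 18 4
f 17 1 19
f 17 19 18
f 18 19 20
f 18 20 4
f 19 1 21
f 19 21 20
f 20 21 22
f 20 22 4
f 21 1 23
f 21 23 22
f 22 23 24
f 22 24 4
f 23 1 2
f 23 2 24
f 24 2 3
f 24 3 4
f 26 28 25
f 29 26 25
f 25 28 27
f 27 29 25
f 26 32 28
f 30 26 29
f 30 32 26
f 28 32 27
f 31 29 27
f 27 32 31
f 31 30 29
f 32 30 31



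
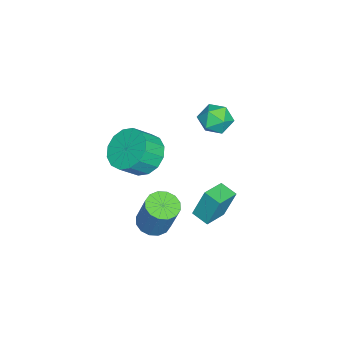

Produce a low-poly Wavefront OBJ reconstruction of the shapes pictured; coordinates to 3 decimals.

v 2.824 -0.599 0.732
v 3.348 -1.122 -0.054
v 3.981 -1.744 0.782
v 3.456 -1.221 1.568
v 3.658 -0.668 0.049
v 4.291 -1.291 0.886
v 3.744 -0.196 0.335
v 4.377 -0.818 1.172
v 3.583 0.169 0.728
v 4.216 -0.454 1.565
v 3.219 0.327 1.121
v 3.852 -0.295 1.958
v 2.749 0.238 1.41
v 3.382 -0.385 2.247
v 2.299 -0.076 1.518
v 2.932 -0.698 2.354
v 1.989 -0.529 1.414
v 2.622 -1.152 2.251
v 1.903 -1.002 1.128
v 2.536 -1.624 1.965
v 2.064 -1.366 0.735
v 2.697 -1.989 1.572
v 2.428 -1.525 0.342
v 3.061 -2.147 1.179
v 2.898 -1.435 0.053
v 3.531 -2.058 0.89
v -1.158 2.405 0.261
v -0.469 2.096 0.699
v -1.571 1.084 -0.019
v -0.882 0.775 0.419
v -1.529 1.175 0.847
v -1.274 1.991 1.021
v -0.766 1.189 -0.341
v -0.511 2.005 -0.167
v -0.227 1.345 0.327
v -0.698 1.336 1.062
v -1.342 1.844 -0.382
v -1.813 1.835 0.353
v 2.249 -0.399 -4.476
v 2.948 -0.776 -4.57
v 3.51 -0.198 -2.718
v 2.811 0.179 -2.624
v 3.014 -0.392 -4.71
v 3.576 0.186 -2.858
v 2.875 -0.01 -4.787
v 3.437 0.568 -2.935
v 2.568 0.268 -4.781
v 3.13 0.846 -2.929
v 2.176 0.367 -4.693
v 2.738 0.946 -2.841
v 1.803 0.261 -4.547
v 2.365 0.839 -2.695
v 1.55 -0.022 -4.382
v 2.112 0.556 -2.53
v 1.484 -0.406 -4.242
v 2.046 0.172 -2.39
v 1.623 -0.788 -4.165
v 2.185 -0.21 -2.313
v 1.93 -1.066 -4.171
v 2.492 -0.488 -2.319
v 2.322 -1.166 -4.259
v 2.884 -0.587 -2.407
v 2.695 -1.059 -4.405
v 3.257 -0.481 -2.553
v 0.16 1.608 -4.674
v 0.065 2.135 -3.145
v 0.554 2.381 -4.916
v 0.458 2.907 -3.387
v 1.282 1.113 -4.433
v 1.186 1.639 -2.904
v 1.675 1.885 -4.675
v 1.58 2.412 -3.146
f 2 1 5
f 2 5 3
f 3 5 6
f 3 6 4
f 5 1 7
f 5 7 6
f 6 7 8
f 6 8 4
f 7 1 9
f 7 9 8
f 8 9 10
f 8 10 4
f 9 1 11
f 9 11 10
f 10 11 12
f 10 12 4
f 11 1 13
f 11 13 12
f 12 13 14
f 12 14 4
f 13 1 15
f 13 15 14
f 14 15 16
f 14 16 4
f 15 1 17
f 15 17 16
f 16 17 18
f 16 18 4
f 17 1 19
f 17 19 18
f 18 19 20
f 18 20 4
f 19 1 21
f 19 21 20
f 20 21 22
f 20 22 4
f 21 1 23
f 21 23 22
f 22 23 24
f 22 24 4
f 23 1 25
f 23 25 24
f 24 25 26
f 24 26 4
f 25 1 2
f 25 2 26
f 26 2 3
f 26 3 4
f 27 38 32
f 27 32 28
f 27 28 34
f 27 34 37
f 27 37 38
f 28 32 36
f 32 38 31
f 38 37 29
f 37 34 33
f 34 28 35
f 30 36 31
f 30 31 29
f 30 29 33
f 30 33 35
f 30 35 36
f 31 36 32
f 29 31 38
f 33 29 37
f 35 33 34
f 36 35 28
f 40 39 43
f 40 43 41
f 41 43 44
f 41 44 42
f 43 39 45
f 43 45 44
f 44 45 46
f 44 46 42
f 45 39 47
f 45 47 46
f 46 47 48
f 46 48 42
f 47 39 49
f 47 49 48
f 48 49 50
f 48 50 42
f 49 39 51
f 49 51 50
f 50 51 52
f 50 52 42
f 51 39 53
f 51 53 52
f 52 53 54
f 52 54 42
f 53 39 55
f 53 55 54
f 54 55 56
f 54 56 42
f 55 39 57
f 55 57 56
f 56 57 58
f 56 58 42
f 57 39 59
f 57 59 58
f 58 59 60
f 58 60 42
f 59 39 61
f 59 61 60
f 60 61 62
f 60 62 42
f 61 39 63
f 61 63 62
f 62 63 64
f 62 64 42
f 63 39 40
f 63 40 64
f 64 40 41
f 64 41 42
f 66 68 65
f 69 66 65
f 65 68 67
f 67 69 65
f 66 72 68
f 70 66 69
f 70 72 66
f 68 72 67
f 71 69 67
f 67 72 71
f 71 70 69
f 72 70 71



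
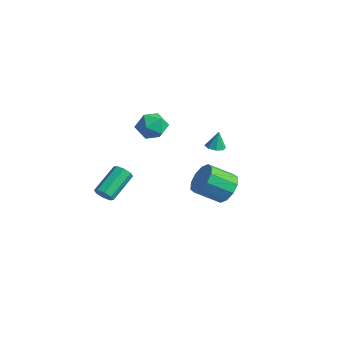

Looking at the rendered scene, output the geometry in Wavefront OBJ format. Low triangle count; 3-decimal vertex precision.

v -1.301 -3.605 0.728
v -0.943 -3.791 1.172
v -1.401 -2.22 2.197
v -1.759 -2.035 1.752
v -0.722 -3.527 0.867
v -1.181 -1.957 1.892
v -0.841 -3.31 0.481
v -1.299 -1.739 1.505
v -1.229 -3.265 0.239
v -1.687 -1.695 1.263
v -1.659 -3.42 0.283
v -2.117 -1.849 1.308
v -1.879 -3.683 0.588
v -2.338 -2.113 1.613
v -1.761 -3.901 0.975
v -2.219 -2.33 1.999
v -1.373 -3.945 1.217
v -1.831 -2.375 2.241
v 3.624 0.752 2.147
v 4.524 0.446 2.383
v 3.877 -0.759 3.288
v 2.976 -0.452 3.053
v 4.35 0.851 2.798
v 3.703 -0.354 3.703
v 3.898 1.219 2.965
v 3.251 0.014 3.87
v 3.341 1.408 2.819
v 2.694 0.203 3.724
v 2.893 1.347 2.417
v 2.246 0.142 3.322
v 2.723 1.059 1.912
v 2.076 -0.146 2.817
v 2.897 0.654 1.497
v 2.25 -0.551 2.402
v 3.349 0.286 1.33
v 2.702 -0.919 2.235
v 3.906 0.097 1.476
v 3.259 -1.108 2.381
v 4.354 0.158 1.878
v 3.707 -1.047 2.783
v -4.302 0.929 3.641
v -3.696 1.589 4.082
v -3.044 0.311 2.838
v -2.438 0.971 3.279
v -2.853 0.237 3.815
v -3.631 0.619 4.312
v -3.109 1.281 2.608
v -3.887 1.663 3.105
v -2.959 1.806 3.444
v -2.8 1.161 4.19
v -3.94 0.739 2.73
v -3.781 0.094 3.476
v -1.001 3.472 2.091
v -0.676 3.953 1.984
v -0.959 3.688 3.189
v -1.119 4.041 1.984
v -1.493 3.795 2.047
v -1.579 3.361 2.135
v -1.327 2.992 2.198
v -0.884 2.904 2.198
v -0.51 3.15 2.135
v -0.424 3.584 2.046
f 2 1 5
f 2 5 3
f 3 5 6
f 3 6 4
f 5 1 7
f 5 7 6
f 6 7 8
f 6 8 4
f 7 1 9
f 7 9 8
f 8 9 10
f 8 10 4
f 9 1 11
f 9 11 10
f 10 11 12
f 10 12 4
f 11 1 13
f 11 13 12
f 12 13 14
f 12 14 4
f 13 1 15
f 13 15 14
f 14 15 16
f 14 16 4
f 15 1 17
f 15 17 16
f 16 17 18
f 16 18 4
f 17 1 2
f 17 2 18
f 18 2 3
f 18 3 4
f 20 19 23
f 20 23 21
f 21 23 24
f 21 24 22
f 23 19 25
f 23 25 24
f 24 25 26
f 24 26 22
f 25 19 27
f 25 27 26
f 26 27 28
f 26 28 22
f 27 19 29
f 27 29 28
f 28 29 30
f 28 30 22
f 29 19 31
f 29 31 30
f 30 31 32
f 30 32 22
f 31 19 33
f 31 33 32
f 32 33 34
f 32 34 22
f 33 19 35
f 33 35 34
f 34 35 36
f 34 36 22
f 35 19 37
f 35 37 36
f 36 37 38
f 36 38 22
f 37 19 39
f 37 39 38
f 38 39 40
f 38 40 22
f 39 19 20
f 39 20 40
f 40 20 21
f 40 21 22
f 41 52 46
f 41 46 42
f 41 42 48
f 41 48 51
f 41 51 52
f 42 46 50
f 46 52 45
f 52 51 43
f 51 48 47
f 48 42 49
f 44 50 45
f 44 45 43
f 44 43 47
f 44 47 49
f 44 49 50
f 45 50 46
f 43 45 52
f 47 43 51
f 49 47 48
f 50 49 42
f 54 53 56
f 54 56 55
f 56 53 57
f 56 57 55
f 57 53 58
f 57 58 55
f 58 53 59
f 58 59 55
f 59 53 60
f 59 60 55
f 60 53 61
f 60 61 55
f 61 53 62
f 61 62 55
f 62 53 54
f 62 54 55



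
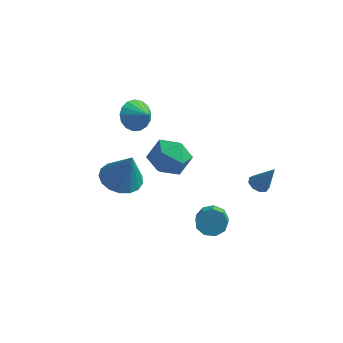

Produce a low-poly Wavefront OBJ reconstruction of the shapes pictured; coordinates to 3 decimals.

v -3.461 -1.877 0.182
v -2.474 -1.997 -0.216
v -2.739 -2.043 2.018
v -2.52 -1.491 -0.153
v -2.781 -1.073 -0.012
v -3.198 -0.84 0.172
v -3.675 -0.844 0.359
v -4.103 -1.085 0.505
v -4.383 -1.507 0.577
v -4.452 -2.014 0.559
v -4.294 -2.49 0.454
v -3.945 -2.825 0.287
v -3.485 -2.944 0.095
v -3.019 -2.817 -0.076
v -2.655 -2.476 -0.189
v -4.42 1.268 2.183
v -3.91 1.434 1.436
v -3.54 0.972 2.717
v -3.911 1.819 1.65
v -4.028 2.077 1.987
v -4.235 2.15 2.369
v -4.484 2.021 2.708
v -4.719 1.72 2.927
v -4.885 1.315 2.976
v -4.944 0.899 2.843
v -4.883 0.568 2.559
v -4.716 0.397 2.189
v -4.481 0.426 1.818
v -4.232 0.648 1.53
v -4.026 1.011 1.392
v -1.945 -1.173 2.19
v -1 -0.947 1.622
v -1.04 -2.373 3.218
v -0.095 -2.147 2.65
v -0.541 -1.371 3.332
v -1.1 -0.63 2.697
v -0.94 -2.69 2.143
v -1.499 -1.949 1.508
v -0.379 -1.885 1.593
v -0.133 -1.069 2.328
v -1.907 -2.251 2.512
v -1.661 -1.435 3.247
v 1.948 1.638 -0.721
v 2.421 1.464 -0.989
v 2.712 1.702 0.581
v 2.399 1.854 -0.995
v 2.166 2.142 -0.873
v 1.832 2.194 -0.68
v 1.552 1.986 -0.505
v 1.458 1.615 -0.432
v 1.593 1.255 -0.493
v 1.895 1.073 -0.661
v 2.221 1.156 -0.857
v 1.736 -2.77 -0.064
v 2.101 -2.322 0.397
v 2.489 -3.142 0.886
v 2.124 -3.59 0.424
v 1.643 -2.427 0.585
v 2.031 -3.247 1.073
v 1.228 -2.693 0.468
v 1.616 -3.512 0.957
v 1.051 -2.995 0.102
v 1.439 -3.814 0.591
v 1.195 -3.192 -0.341
v 1.582 -4.011 0.148
v 1.591 -3.191 -0.655
v 1.979 -4.011 -0.167
v 2.056 -2.994 -0.693
v 2.444 -3.814 -0.204
v 2.371 -2.692 -0.437
v 2.759 -3.512 0.052
v 2.389 -2.427 -0.006
v 2.777 -3.246 0.483
f 2 1 4
f 2 4 3
f 4 1 5
f 4 5 3
f 5 1 6
f 5 6 3
f 6 1 7
f 6 7 3
f 7 1 8
f 7 8 3
f 8 1 9
f 8 9 3
f 9 1 10
f 9 10 3
f 10 1 11
f 10 11 3
f 11 1 12
f 11 12 3
f 12 1 13
f 12 13 3
f 13 1 14
f 13 14 3
f 14 1 15
f 14 15 3
f 15 1 2
f 15 2 3
f 17 16 19
f 17 19 18
f 19 16 20
f 19 20 18
f 20 16 21
f 20 21 18
f 21 16 22
f 21 22 18
f 22 16 23
f 22 23 18
f 23 16 24
f 23 24 18
f 24 16 25
f 24 25 18
f 25 16 26
f 25 26 18
f 26 16 27
f 26 27 18
f 27 16 28
f 27 28 18
f 28 16 29
f 28 29 18
f 29 16 30
f 29 30 18
f 30 16 17
f 30 17 18
f 31 42 36
f 31 36 32
f 31 32 38
f 31 38 41
f 31 41 42
f 32 36 40
f 36 42 35
f 42 41 33
f 41 38 37
f 38 32 39
f 34 40 35
f 34 35 33
f 34 33 37
f 34 37 39
f 34 39 40
f 35 40 36
f 33 35 42
f 37 33 41
f 39 37 38
f 40 39 32
f 44 43 46
f 44 46 45
f 46 43 47
f 46 47 45
f 47 43 48
f 47 48 45
f 48 43 49
f 48 49 45
f 49 43 50
f 49 50 45
f 50 43 51
f 50 51 45
f 51 43 52
f 51 52 45
f 52 43 53
f 52 53 45
f 53 43 44
f 53 44 45
f 55 54 58
f 55 58 56
f 56 58 59
f 56 59 57
f 58 54 60
f 58 60 59
f 59 60 61
f 59 61 57
f 60 54 62
f 60 62 61
f 61 62 63
f 61 63 57
f 62 54 64
f 62 64 63
f 63 64 65
f 63 65 57
f 64 54 66
f 64 66 65
f 65 66 67
f 65 67 57
f 66 54 68
f 66 68 67
f 67 68 69
f 67 69 57
f 68 54 70
f 68 70 69
f 69 70 71
f 69 71 57
f 70 54 72
f 70 72 71
f 71 72 73
f 71 73 57
f 72 54 55
f 72 55 73
f 73 55 56
f 73 56 57



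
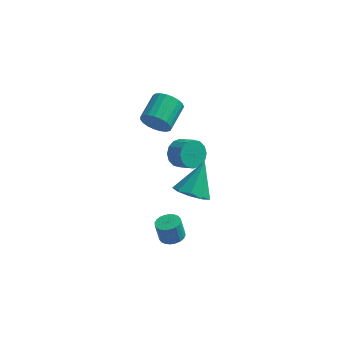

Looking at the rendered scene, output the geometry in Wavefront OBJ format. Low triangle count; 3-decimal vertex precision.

v 2.111 -1.369 1.128
v 2.488 -1.591 0.434
v 3.245 -2.072 0.998
v 2.869 -1.851 1.692
v 2.654 -1.213 0.533
v 3.411 -1.694 1.098
v 2.675 -0.877 0.792
v 3.432 -1.359 1.356
v 2.545 -0.673 1.14
v 3.302 -1.155 1.705
v 2.298 -0.656 1.486
v 3.055 -1.137 2.05
v 2.002 -0.829 1.735
v 2.759 -1.311 2.3
v 1.735 -1.148 1.822
v 2.492 -1.629 2.386
v 1.569 -1.526 1.722
v 2.326 -2.007 2.287
v 1.548 -1.861 1.464
v 2.305 -2.343 2.028
v 1.678 -2.065 1.115
v 2.435 -2.547 1.68
v 1.925 -2.083 0.77
v 2.682 -2.564 1.334
v 2.221 -1.909 0.52
v 2.978 -2.391 1.085
v 2.115 -3.436 -3.789
v 2.766 -3.383 -3.643
v 2.517 -3.291 -2.565
v 1.865 -3.344 -2.711
v 2.702 -3.132 -3.679
v 2.452 -3.04 -2.601
v 2.548 -2.928 -3.732
v 2.298 -2.836 -2.654
v 2.328 -2.801 -3.794
v 2.079 -2.709 -2.716
v 2.075 -2.77 -3.855
v 1.826 -2.678 -2.777
v 1.829 -2.841 -3.906
v 1.58 -2.749 -2.828
v 1.626 -3.003 -3.939
v 1.377 -2.911 -2.861
v 1.498 -3.23 -3.949
v 1.248 -3.138 -2.871
v 1.463 -3.489 -3.935
v 1.214 -3.397 -2.857
v 1.528 -3.74 -3.899
v 1.278 -3.648 -2.821
v 1.682 -3.944 -3.846
v 1.432 -3.852 -2.768
v 1.901 -4.071 -3.784
v 1.652 -3.979 -2.706
v 2.154 -4.102 -3.723
v 1.905 -4.01 -2.645
v 2.4 -4.031 -3.672
v 2.151 -3.939 -2.594
v 2.603 -3.869 -3.639
v 2.354 -3.777 -2.561
v 2.732 -3.642 -3.629
v 2.482 -3.55 -2.551
v 3.221 -4.261 1.076
v 4.169 -4.496 0.996
v 3.639 -3.079 2.544
v 4.031 -3.967 0.609
v 3.514 -3.575 0.44
v 2.86 -3.504 0.57
v 2.375 -3.788 0.936
v 2.286 -4.293 1.368
v 2.635 -4.783 1.663
v 3.258 -5.029 1.684
v 3.864 -4.916 1.421
v 0.272 1.58 0.259
v 0.598 1.27 1.016
v 0.955 2.77 1.477
v 0.628 3.08 0.721
v 0.892 1.266 0.799
v 1.249 2.767 1.26
v 1.08 1.317 0.488
v 1.436 2.818 0.95
v 1.127 1.413 0.139
v 1.484 2.914 0.6
v 1.027 1.538 -0.19
v 1.384 3.039 0.271
v 0.796 1.671 -0.442
v 1.153 3.171 0.02
v 0.474 1.787 -0.572
v 0.831 3.288 -0.11
v 0.118 1.868 -0.558
v 0.474 3.368 -0.097
v -0.212 1.898 -0.403
v 0.144 3.399 0.058
v -0.459 1.874 -0.133
v -0.102 3.375 0.328
v -0.579 1.799 0.204
v -0.222 3.3 0.665
v -0.552 1.686 0.551
v -0.195 3.186 1.012
v -0.382 1.554 0.848
v -0.026 3.055 1.309
v -0.1 1.427 1.042
v 0.257 2.928 1.504
v 0.247 1.327 1.102
v 0.604 2.827 1.563
f 2 1 5
f 2 5 3
f 3 5 6
f 3 6 4
f 5 1 7
f 5 7 6
f 6 7 8
f 6 8 4
f 7 1 9
f 7 9 8
f 8 9 10
f 8 10 4
f 9 1 11
f 9 11 10
f 10 11 12
f 10 12 4
f 11 1 13
f 11 13 12
f 12 13 14
f 12 14 4
f 13 1 15
f 13 15 14
f 14 15 16
f 14 16 4
f 15 1 17
f 15 17 16
f 16 17 18
f 16 18 4
f 17 1 19
f 17 19 18
f 18 19 20
f 18 20 4
f 19 1 21
f 19 21 20
f 20 21 22
f 20 22 4
f 21 1 23
f 21 23 22
f 22 23 24
f 22 24 4
f 23 1 25
f 23 25 24
f 24 25 26
f 24 26 4
f 25 1 2
f 25 2 26
f 26 2 3
f 26 3 4
f 28 27 31
f 28 31 29
f 29 31 32
f 29 32 30
f 31 27 33
f 31 33 32
f 32 33 34
f 32 34 30
f 33 27 35
f 33 35 34
f 34 35 36
f 34 36 30
f 35 27 37
f 35 37 36
f 36 37 38
f 36 38 30
f 37 27 39
f 37 39 38
f 38 39 40
f 38 40 30
f 39 27 41
f 39 41 40
f 40 41 42
f 40 42 30
f 41 27 43
f 41 43 42
f 42 43 44
f 42 44 30
f 43 27 45
f 43 45 44
f 44 45 46
f 44 46 30
f 45 27 47
f 45 47 46
f 46 47 48
f 46 48 30
f 47 27 49
f 47 49 48
f 48 49 50
f 48 50 30
f 49 27 51
f 49 51 50
f 50 51 52
f 50 52 30
f 51 27 53
f 51 53 52
f 52 53 54
f 52 54 30
f 53 27 55
f 53 55 54
f 54 55 56
f 54 56 30
f 55 27 57
f 55 57 56
f 56 57 58
f 56 58 30
f 57 27 59
f 57 59 58
f 58 59 60
f 58 60 30
f 59 27 28
f 59 28 60
f 60 28 29
f 60 29 30
f 62 61 64
f 62 64 63
f 64 61 65
f 64 65 63
f 65 61 66
f 65 66 63
f 66 61 67
f 66 67 63
f 67 61 68
f 67 68 63
f 68 61 69
f 68 69 63
f 69 61 70
f 69 70 63
f 70 61 71
f 70 71 63
f 71 61 62
f 71 62 63
f 73 72 76
f 73 76 74
f 74 76 77
f 74 77 75
f 76 72 78
f 76 78 77
f 77 78 79
f 77 79 75
f 78 72 80
f 78 80 79
f 79 80 81
f 79 81 75
f 80 72 82
f 80 82 81
f 81 82 83
f 81 83 75
f 82 72 84
f 82 84 83
f 83 84 85
f 83 85 75
f 84 72 86
f 84 86 85
f 85 86 87
f 85 87 75
f 86 72 88
f 86 88 87
f 87 88 89
f 87 89 75
f 88 72 90
f 88 90 89
f 89 90 91
f 89 91 75
f 90 72 92
f 90 92 91
f 91 92 93
f 91 93 75
f 92 72 94
f 92 94 93
f 93 94 95
f 93 95 75
f 94 72 96
f 94 96 95
f 95 96 97
f 95 97 75
f 96 72 98
f 96 98 97
f 97 98 99
f 97 99 75
f 98 72 100
f 98 100 99
f 99 100 101
f 99 101 75
f 100 72 102
f 100 102 101
f 101 102 103
f 101 103 75
f 102 72 73
f 102 73 103
f 103 73 74
f 103 74 75



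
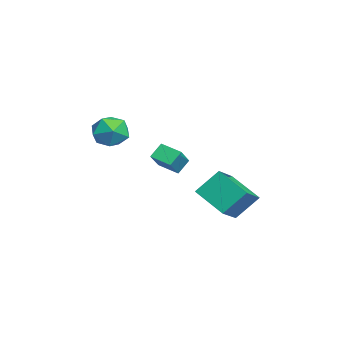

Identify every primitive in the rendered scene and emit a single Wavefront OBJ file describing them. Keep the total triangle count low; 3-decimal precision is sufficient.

v 1.23 0.416 -3.138
v 1.029 1.539 -1.89
v -0.024 1.069 -3.928
v -0.226 2.192 -2.681
v 2.486 1.688 -4.079
v 2.284 2.811 -2.832
v 1.231 2.341 -4.87
v 1.03 3.464 -3.622
v 1.648 -2.648 0.495
v 2.174 -3.37 1.049
v 0.306 -3.69 0.411
v 0.832 -4.412 0.965
v 0.522 -3.52 1.426
v 1.351 -2.875 1.478
v 1.129 -4.185 -0.018
v 1.958 -3.54 0.034
v 1.853 -4.32 0.732
v 1.478 -3.909 1.624
v 1.002 -3.151 -0.164
v 0.627 -2.74 0.728
v 1.042 -1.681 -0.942
v 0.627 -1.171 -0.257
v -0.036 -1.311 -1.871
v -0.451 -0.801 -1.185
v 1.651 -0.739 -1.275
v 1.236 -0.229 -0.589
v 0.573 -0.369 -2.203
v 0.158 0.141 -1.518
f 2 4 1
f 5 2 1
f 1 4 3
f 3 5 1
f 2 8 4
f 6 2 5
f 6 8 2
f 4 8 3
f 7 5 3
f 3 8 7
f 7 6 5
f 8 6 7
f 9 20 14
f 9 14 10
f 9 10 16
f 9 16 19
f 9 19 20
f 10 14 18
f 14 20 13
f 20 19 11
f 19 16 15
f 16 10 17
f 12 18 13
f 12 13 11
f 12 11 15
f 12 15 17
f 12 17 18
f 13 18 14
f 11 13 20
f 15 11 19
f 17 15 16
f 18 17 10
f 22 24 21
f 25 22 21
f 21 24 23
f 23 25 21
f 22 28 24
f 26 22 25
f 26 28 22
f 24 28 23
f 27 25 23
f 23 28 27
f 27 26 25
f 28 26 27



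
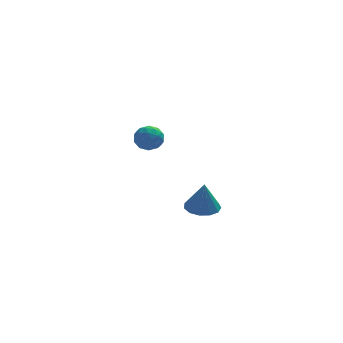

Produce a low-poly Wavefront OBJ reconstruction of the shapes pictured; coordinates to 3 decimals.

v 0.402 -2.426 -2.91
v 0.85 -1.778 -2.851
v 0.458 -2.594 -1.47
v 0.427 -1.641 -2.819
v -0.003 -1.754 -2.815
v -0.305 -2.08 -2.842
v -0.383 -2.516 -2.89
v -0.211 -2.923 -2.944
v 0.155 -3.172 -2.987
v 0.6 -3.184 -3.006
v 0.982 -2.956 -2.994
v 1.179 -2.559 -2.955
v 1.13 -2.12 -2.902
v -1.658 3.561 -2.054
v -1.136 4.049 -1.876
v -1.104 2.731 -1.404
v -0.582 3.219 -1.226
v -1.265 3.297 -0.961
v -1.607 3.81 -1.364
v -0.633 2.97 -1.916
v -0.975 3.483 -2.319
v -0.503 3.683 -1.791
v -0.893 3.886 -1.201
v -1.347 2.894 -2.079
v -1.737 3.097 -1.489
v -1.445 3.878 -2.022
v -0.795 2.902 -1.258
v -1.196 2.948 -1.102
v -0.889 3.235 -0.998
v -1.722 3.738 -1.721
v -1.415 4.024 -1.616
v -1.491 3.583 -1.079
v -0.825 2.756 -1.664
v -0.518 3.042 -1.559
v -1.351 3.545 -2.282
v -1.044 3.832 -2.178
v -0.749 3.197 -2.201
v -0.766 3.949 -1.868
v -0.441 3.461 -1.485
v -0.471 3.315 -1.891
v -0.672 3.617 -2.128
v -0.996 4.068 -1.521
v -0.67 3.581 -1.138
v -1.071 3.627 -0.983
v -1.272 3.928 -1.219
v -0.623 3.854 -1.471
v -1.57 3.199 -2.142
v -1.244 2.712 -1.759
v -0.968 2.852 -2.061
v -1.169 3.153 -2.297
v -1.799 3.319 -1.795
v -1.474 2.831 -1.412
v -1.568 3.163 -1.152
v -1.769 3.465 -1.389
v -1.617 2.926 -1.809
f 2 1 4
f 2 4 3
f 4 1 5
f 4 5 3
f 5 1 6
f 5 6 3
f 6 1 7
f 6 7 3
f 7 1 8
f 7 8 3
f 8 1 9
f 8 9 3
f 9 1 10
f 9 10 3
f 10 1 11
f 10 11 3
f 11 1 12
f 11 12 3
f 12 1 13
f 12 13 3
f 13 1 2
f 13 2 3
f 14 51 30
f 51 25 54
f 30 54 19
f 51 54 30
f 14 30 26
f 30 19 31
f 26 31 15
f 30 31 26
f 14 26 35
f 26 15 36
f 35 36 21
f 26 36 35
f 14 35 47
f 35 21 50
f 47 50 24
f 35 50 47
f 14 47 51
f 47 24 55
f 51 55 25
f 47 55 51
f 15 31 42
f 31 19 45
f 42 45 23
f 31 45 42
f 19 54 32
f 54 25 53
f 32 53 18
f 54 53 32
f 25 55 52
f 55 24 48
f 52 48 16
f 55 48 52
f 24 50 49
f 50 21 37
f 49 37 20
f 50 37 49
f 21 36 41
f 36 15 38
f 41 38 22
f 36 38 41
f 17 43 29
f 43 23 44
f 29 44 18
f 43 44 29
f 17 29 27
f 29 18 28
f 27 28 16
f 29 28 27
f 17 27 34
f 27 16 33
f 34 33 20
f 27 33 34
f 17 34 39
f 34 20 40
f 39 40 22
f 34 40 39
f 17 39 43
f 39 22 46
f 43 46 23
f 39 46 43
f 18 44 32
f 44 23 45
f 32 45 19
f 44 45 32
f 16 28 52
f 28 18 53
f 52 53 25
f 28 53 52
f 20 33 49
f 33 16 48
f 49 48 24
f 33 48 49
f 22 40 41
f 40 20 37
f 41 37 21
f 40 37 41
f 23 46 42
f 46 22 38
f 42 38 15
f 46 38 42



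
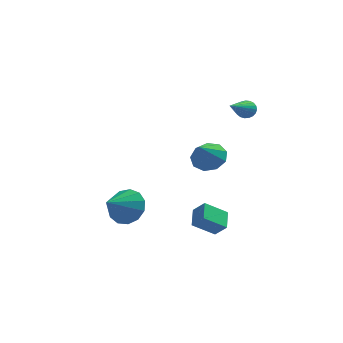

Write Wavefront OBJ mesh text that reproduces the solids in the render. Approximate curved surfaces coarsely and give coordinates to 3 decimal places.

v 3.563 -3.703 -3.437
v 2.607 -4.214 -2.719
v 3.445 -2.76 -2.923
v 2.488 -3.271 -2.206
v 4.132 -3.949 -2.854
v 3.175 -4.46 -2.137
v 4.013 -3.006 -2.341
v 3.057 -3.517 -1.623
v 2.168 2.587 -1.245
v 2.654 1.995 -1.771
v 1.892 1.393 -0.155
v 3.04 2.284 -1.356
v 3.018 2.715 -0.889
v 2.598 3.086 -0.588
v 1.978 3.224 -0.594
v 1.446 3.064 -0.905
v 1.252 2.681 -1.374
v 1.487 2.254 -1.783
v 2.041 1.983 -1.94
v 3.96 2.394 2.063
v 4.301 2.493 2.469
v 3.48 0.526 2.917
v 4.109 2.578 2.548
v 3.891 2.632 2.543
v 3.685 2.644 2.455
v 3.526 2.614 2.299
v 3.443 2.545 2.102
v 3.448 2.45 1.899
v 3.542 2.346 1.723
v 3.709 2.25 1.607
v 3.918 2.179 1.569
v 4.135 2.145 1.617
v 4.322 2.154 1.741
v 4.445 2.205 1.922
v 4.485 2.288 2.126
v 4.434 2.39 2.32
v -1.102 -0.776 -3.387
v -0.413 -1.418 -3.873
v -1.758 -2.064 -2.613
v -0.152 -1.245 -3.364
v -0.193 -0.923 -2.863
v -0.523 -0.554 -2.528
v -1.036 -0.256 -2.466
v -1.571 -0.122 -2.696
v -1.957 -0.196 -3.146
v -2.071 -0.454 -3.672
v -1.878 -0.814 -4.108
v -1.439 -1.162 -4.315
v -0.893 -1.387 -4.227
f 2 4 1
f 5 2 1
f 1 4 3
f 3 5 1
f 2 8 4
f 6 2 5
f 6 8 2
f 4 8 3
f 7 5 3
f 3 8 7
f 7 6 5
f 8 6 7
f 10 9 12
f 10 12 11
f 12 9 13
f 12 13 11
f 13 9 14
f 13 14 11
f 14 9 15
f 14 15 11
f 15 9 16
f 15 16 11
f 16 9 17
f 16 17 11
f 17 9 18
f 17 18 11
f 18 9 19
f 18 19 11
f 19 9 10
f 19 10 11
f 21 20 23
f 21 23 22
f 23 20 24
f 23 24 22
f 24 20 25
f 24 25 22
f 25 20 26
f 25 26 22
f 26 20 27
f 26 27 22
f 27 20 28
f 27 28 22
f 28 20 29
f 28 29 22
f 29 20 30
f 29 30 22
f 30 20 31
f 30 31 22
f 31 20 32
f 31 32 22
f 32 20 33
f 32 33 22
f 33 20 34
f 33 34 22
f 34 20 35
f 34 35 22
f 35 20 36
f 35 36 22
f 36 20 21
f 36 21 22
f 38 37 40
f 38 40 39
f 40 37 41
f 40 41 39
f 41 37 42
f 41 42 39
f 42 37 43
f 42 43 39
f 43 37 44
f 43 44 39
f 44 37 45
f 44 45 39
f 45 37 46
f 45 46 39
f 46 37 47
f 46 47 39
f 47 37 48
f 47 48 39
f 48 37 49
f 48 49 39
f 49 37 38
f 49 38 39

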